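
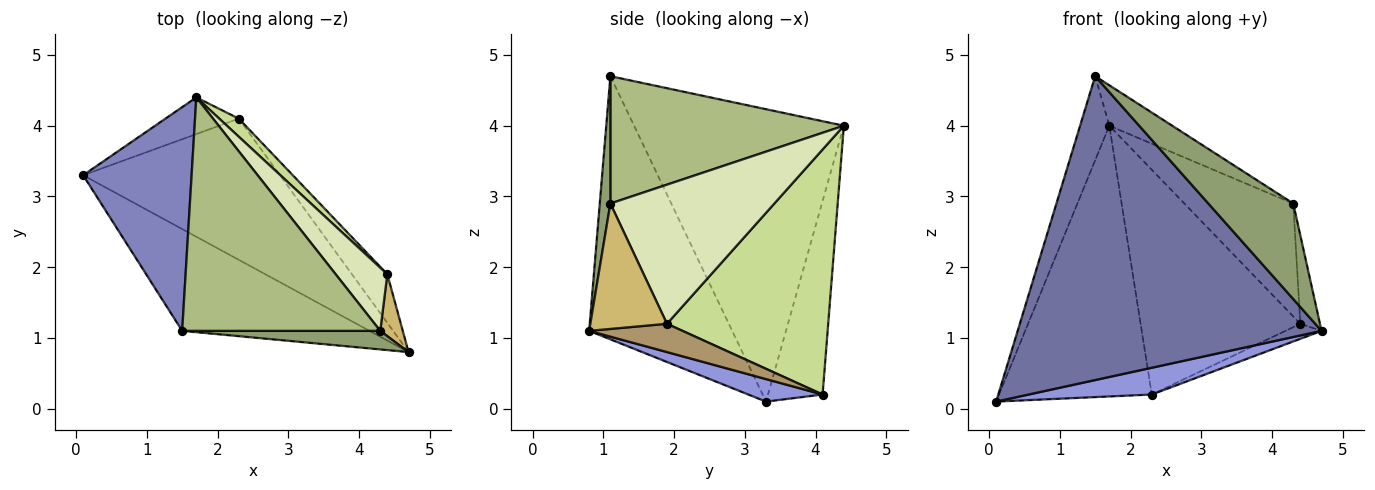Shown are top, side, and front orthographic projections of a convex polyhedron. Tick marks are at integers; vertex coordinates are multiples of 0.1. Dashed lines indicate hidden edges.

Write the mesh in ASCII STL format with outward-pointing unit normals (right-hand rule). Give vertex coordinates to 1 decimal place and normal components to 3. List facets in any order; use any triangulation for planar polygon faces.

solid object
 facet normal -0.408 -0.866 -0.290
  outer loop
   vertex 1.5 1.1 4.7
   vertex 0.1 3.3 0.1
   vertex 4.7 0.8 1.1
  endloop
 endfacet
 facet normal -0.930 0.129 0.345
  outer loop
   vertex 1.5 1.1 4.7
   vertex 1.7 4.4 4.0
   vertex 0.1 3.3 0.1
  endloop
 endfacet
 facet normal 0.112 -0.185 -0.976
  outer loop
   vertex 2.3 4.1 0.2
   vertex 4.7 0.8 1.1
   vertex 0.1 3.3 0.1
  endloop
 endfacet
 facet normal -0.334 0.934 -0.126
  outer loop
   vertex 2.3 4.1 0.2
   vertex 0.1 3.3 0.1
   vertex 1.7 4.4 4.0
  endloop
 endfacet
 facet normal 0.122 -0.974 0.189
  outer loop
   vertex 4.3 1.1 2.9
   vertex 1.5 1.1 4.7
   vertex 4.7 0.8 1.1
  endloop
 endfacet
 facet normal 0.535 0.144 0.832
  outer loop
   vertex 4.3 1.1 2.9
   vertex 1.7 4.4 4.0
   vertex 1.5 1.1 4.7
  endloop
 endfacet
 facet normal 0.709 0.703 0.057
  outer loop
   vertex 4.4 1.9 1.2
   vertex 2.3 4.1 0.2
   vertex 1.7 4.4 4.0
  endloop
 endfacet
 facet normal 0.796 0.529 0.296
  outer loop
   vertex 4.4 1.9 1.2
   vertex 1.7 4.4 4.0
   vertex 4.3 1.1 2.9
  endloop
 endfacet
 facet normal 0.607 0.235 -0.759
  outer loop
   vertex 4.4 1.9 1.2
   vertex 4.7 0.8 1.1
   vertex 2.3 4.1 0.2
  endloop
 endfacet
 facet normal 0.954 0.245 0.171
  outer loop
   vertex 4.4 1.9 1.2
   vertex 4.3 1.1 2.9
   vertex 4.7 0.8 1.1
  endloop
 endfacet
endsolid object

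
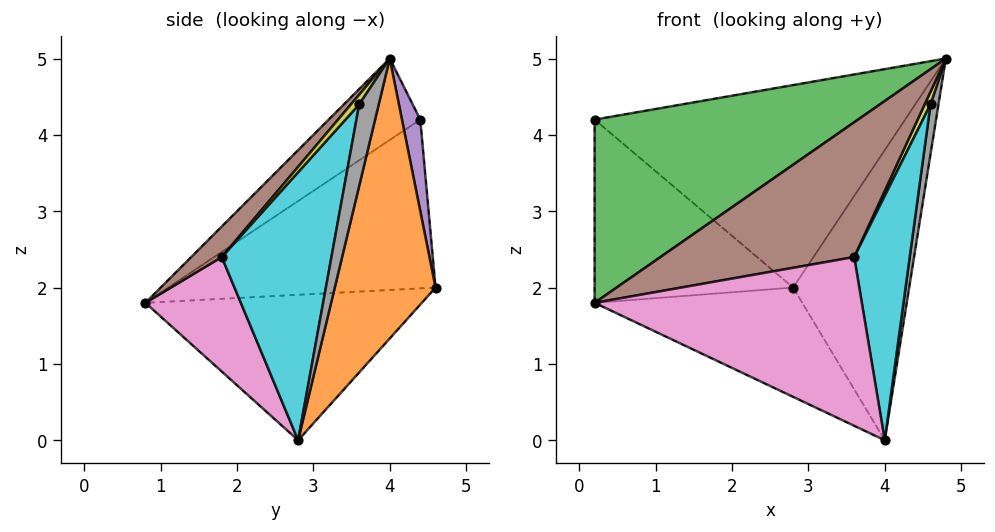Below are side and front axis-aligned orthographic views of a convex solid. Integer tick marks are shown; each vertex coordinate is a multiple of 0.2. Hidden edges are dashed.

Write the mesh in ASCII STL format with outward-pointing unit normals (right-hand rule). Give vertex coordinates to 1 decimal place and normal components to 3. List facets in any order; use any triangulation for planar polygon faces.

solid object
 facet normal -0.560 0.420 -0.714
  outer loop
   vertex 4.0 2.8 0.0
   vertex 0.2 0.8 1.8
   vertex 2.8 4.6 2.0
  endloop
 endfacet
 facet normal 0.630 0.726 -0.275
  outer loop
   vertex 4.0 2.8 0.0
   vertex 2.8 4.6 2.0
   vertex 4.8 4.0 5.0
  endloop
 endfacet
 facet normal -0.189 -0.545 0.817
  outer loop
   vertex 0.2 4.4 4.2
   vertex 0.2 0.8 1.8
   vertex 4.8 4.0 5.0
  endloop
 endfacet
 facet normal -0.598 0.444 -0.667
  outer loop
   vertex 0.2 4.4 4.2
   vertex 2.8 4.6 2.0
   vertex 0.2 0.8 1.8
  endloop
 endfacet
 facet normal 0.058 0.986 0.158
  outer loop
   vertex 0.2 4.4 4.2
   vertex 4.8 4.0 5.0
   vertex 2.8 4.6 2.0
  endloop
 endfacet
 facet normal 0.124 -0.785 0.607
  outer loop
   vertex 3.6 1.8 2.4
   vertex 4.8 4.0 5.0
   vertex 0.2 0.8 1.8
  endloop
 endfacet
 facet normal 0.319 -0.893 -0.319
  outer loop
   vertex 3.6 1.8 2.4
   vertex 0.2 0.8 1.8
   vertex 4.0 2.8 0.0
  endloop
 endfacet
 facet normal 0.925 -0.376 -0.058
  outer loop
   vertex 4.6 3.6 4.4
   vertex 4.0 2.8 0.0
   vertex 4.8 4.0 5.0
  endloop
 endfacet
 facet normal 0.808 -0.577 0.115
  outer loop
   vertex 4.6 3.6 4.4
   vertex 4.8 4.0 5.0
   vertex 3.6 1.8 2.4
  endloop
 endfacet
 facet normal 0.891 -0.451 -0.039
  outer loop
   vertex 4.6 3.6 4.4
   vertex 3.6 1.8 2.4
   vertex 4.0 2.8 0.0
  endloop
 endfacet
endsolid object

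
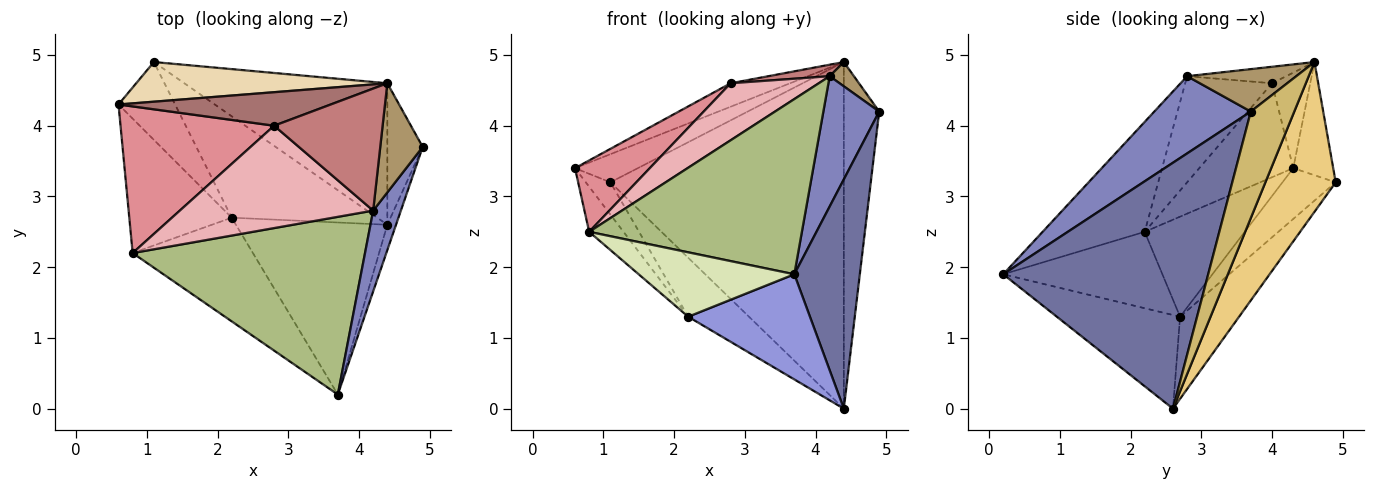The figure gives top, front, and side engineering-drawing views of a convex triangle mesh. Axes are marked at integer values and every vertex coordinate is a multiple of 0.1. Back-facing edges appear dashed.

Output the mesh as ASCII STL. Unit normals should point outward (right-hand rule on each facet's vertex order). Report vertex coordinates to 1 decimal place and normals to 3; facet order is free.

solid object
 facet normal 0.952 -0.304 -0.034
  outer loop
   vertex 4.4 2.6 0.0
   vertex 4.9 3.7 4.2
   vertex 3.7 0.2 1.9
  endloop
 endfacet
 facet normal 0.827 -0.478 0.296
  outer loop
   vertex 4.2 2.8 4.7
   vertex 3.7 0.2 1.9
   vertex 4.9 3.7 4.2
  endloop
 endfacet
 facet normal -0.467 -0.461 -0.755
  outer loop
   vertex 2.2 2.7 1.3
   vertex 4.4 2.6 0.0
   vertex 3.7 0.2 1.9
  endloop
 endfacet
 facet normal -0.638 0.295 -0.711
  outer loop
   vertex 2.2 2.7 1.3
   vertex 0.6 4.3 3.4
   vertex 1.1 4.9 3.2
  endloop
 endfacet
 facet normal -0.439 0.452 -0.777
  outer loop
   vertex 2.2 2.7 1.3
   vertex 1.1 4.9 3.2
   vertex 4.4 2.6 0.0
  endloop
 endfacet
 facet normal -0.319 -0.665 0.675
  outer loop
   vertex 0.8 2.2 2.5
   vertex 3.7 0.2 1.9
   vertex 4.2 2.8 4.7
  endloop
 endfacet
 facet normal -0.680 0.233 -0.696
  outer loop
   vertex 0.8 2.2 2.5
   vertex 0.6 4.3 3.4
   vertex 2.2 2.7 1.3
  endloop
 endfacet
 facet normal -0.475 -0.464 -0.748
  outer loop
   vertex 0.8 2.2 2.5
   vertex 2.2 2.7 1.3
   vertex 3.7 0.2 1.9
  endloop
 endfacet
 facet normal 0.699 -0.155 0.699
  outer loop
   vertex 4.4 4.6 4.9
   vertex 4.2 2.8 4.7
   vertex 4.9 3.7 4.2
  endloop
 endfacet
 facet normal 0.751 0.611 -0.250
  outer loop
   vertex 4.4 4.6 4.9
   vertex 4.9 3.7 4.2
   vertex 4.4 2.6 0.0
  endloop
 endfacet
 facet normal 0.269 0.892 -0.364
  outer loop
   vertex 4.4 4.6 4.9
   vertex 4.4 2.6 0.0
   vertex 1.1 4.9 3.2
  endloop
 endfacet
 facet normal -0.345 0.543 0.766
  outer loop
   vertex 4.4 4.6 4.9
   vertex 1.1 4.9 3.2
   vertex 0.6 4.3 3.4
  endloop
 endfacet
 facet normal -0.346 0.538 0.769
  outer loop
   vertex 2.8 4.0 4.6
   vertex 4.4 4.6 4.9
   vertex 0.6 4.3 3.4
  endloop
 endfacet
 facet normal -0.150 -0.093 0.984
  outer loop
   vertex 2.8 4.0 4.6
   vertex 4.2 2.8 4.7
   vertex 4.4 4.6 4.9
  endloop
 endfacet
 facet normal -0.482 -0.384 0.788
  outer loop
   vertex 2.8 4.0 4.6
   vertex 0.6 4.3 3.4
   vertex 0.8 2.2 2.5
  endloop
 endfacet
 facet normal -0.432 -0.439 0.788
  outer loop
   vertex 2.8 4.0 4.6
   vertex 0.8 2.2 2.5
   vertex 4.2 2.8 4.7
  endloop
 endfacet
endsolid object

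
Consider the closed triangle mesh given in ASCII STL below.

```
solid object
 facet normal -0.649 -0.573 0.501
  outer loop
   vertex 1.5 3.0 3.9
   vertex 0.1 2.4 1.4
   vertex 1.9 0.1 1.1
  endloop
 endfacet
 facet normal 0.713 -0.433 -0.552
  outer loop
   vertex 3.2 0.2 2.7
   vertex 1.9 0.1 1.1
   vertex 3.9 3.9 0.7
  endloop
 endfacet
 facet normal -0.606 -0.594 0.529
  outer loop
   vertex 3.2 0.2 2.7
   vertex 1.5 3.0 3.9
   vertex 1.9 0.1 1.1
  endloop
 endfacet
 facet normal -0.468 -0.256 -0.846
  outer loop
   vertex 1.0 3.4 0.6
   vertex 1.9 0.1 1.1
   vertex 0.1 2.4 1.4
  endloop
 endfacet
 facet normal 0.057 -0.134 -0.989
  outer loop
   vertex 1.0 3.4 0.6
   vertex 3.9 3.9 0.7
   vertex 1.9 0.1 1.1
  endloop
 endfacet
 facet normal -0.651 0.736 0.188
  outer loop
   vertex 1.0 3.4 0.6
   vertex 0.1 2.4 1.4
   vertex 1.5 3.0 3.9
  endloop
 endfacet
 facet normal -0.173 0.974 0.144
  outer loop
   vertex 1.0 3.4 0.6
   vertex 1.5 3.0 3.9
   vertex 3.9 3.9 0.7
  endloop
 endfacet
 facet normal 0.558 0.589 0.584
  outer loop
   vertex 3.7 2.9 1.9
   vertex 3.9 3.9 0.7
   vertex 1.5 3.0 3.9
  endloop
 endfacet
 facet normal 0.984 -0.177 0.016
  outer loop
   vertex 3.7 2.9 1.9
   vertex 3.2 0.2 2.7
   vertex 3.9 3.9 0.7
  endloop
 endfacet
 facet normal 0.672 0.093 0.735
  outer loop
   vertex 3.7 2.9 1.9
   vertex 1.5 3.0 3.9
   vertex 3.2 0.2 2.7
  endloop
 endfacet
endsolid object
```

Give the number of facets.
10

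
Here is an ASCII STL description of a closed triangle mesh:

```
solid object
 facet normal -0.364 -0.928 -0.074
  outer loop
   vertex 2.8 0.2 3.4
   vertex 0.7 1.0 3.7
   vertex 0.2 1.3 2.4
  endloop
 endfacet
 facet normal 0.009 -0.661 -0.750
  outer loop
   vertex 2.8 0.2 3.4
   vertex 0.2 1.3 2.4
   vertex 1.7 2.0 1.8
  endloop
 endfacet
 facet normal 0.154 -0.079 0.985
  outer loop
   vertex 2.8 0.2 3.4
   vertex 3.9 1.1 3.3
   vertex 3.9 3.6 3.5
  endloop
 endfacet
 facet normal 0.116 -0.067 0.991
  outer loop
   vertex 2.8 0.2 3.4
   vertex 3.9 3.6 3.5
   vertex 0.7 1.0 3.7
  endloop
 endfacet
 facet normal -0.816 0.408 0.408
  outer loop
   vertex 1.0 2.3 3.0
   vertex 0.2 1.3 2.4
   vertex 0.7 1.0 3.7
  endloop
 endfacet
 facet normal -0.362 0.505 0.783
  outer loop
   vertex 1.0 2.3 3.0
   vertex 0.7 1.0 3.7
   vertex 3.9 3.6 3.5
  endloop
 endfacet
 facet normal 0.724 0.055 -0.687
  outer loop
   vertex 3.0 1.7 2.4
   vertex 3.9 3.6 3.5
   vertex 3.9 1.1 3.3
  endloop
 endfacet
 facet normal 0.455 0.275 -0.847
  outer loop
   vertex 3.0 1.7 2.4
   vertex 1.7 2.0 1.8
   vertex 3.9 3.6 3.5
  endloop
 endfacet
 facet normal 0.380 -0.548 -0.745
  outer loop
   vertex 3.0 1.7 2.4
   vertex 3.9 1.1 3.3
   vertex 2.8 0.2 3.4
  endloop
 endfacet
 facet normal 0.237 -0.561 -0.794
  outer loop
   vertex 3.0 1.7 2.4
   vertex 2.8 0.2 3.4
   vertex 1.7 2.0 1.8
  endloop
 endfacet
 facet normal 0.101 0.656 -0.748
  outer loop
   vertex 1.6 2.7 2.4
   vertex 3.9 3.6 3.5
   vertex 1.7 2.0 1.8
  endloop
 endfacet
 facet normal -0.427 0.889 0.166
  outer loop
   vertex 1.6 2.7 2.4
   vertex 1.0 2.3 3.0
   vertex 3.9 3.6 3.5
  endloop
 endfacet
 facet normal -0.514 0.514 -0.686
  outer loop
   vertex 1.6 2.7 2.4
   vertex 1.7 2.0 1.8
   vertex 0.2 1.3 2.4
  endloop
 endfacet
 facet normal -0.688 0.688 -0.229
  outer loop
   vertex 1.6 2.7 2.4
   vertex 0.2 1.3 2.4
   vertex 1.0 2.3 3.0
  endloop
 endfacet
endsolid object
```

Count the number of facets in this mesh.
14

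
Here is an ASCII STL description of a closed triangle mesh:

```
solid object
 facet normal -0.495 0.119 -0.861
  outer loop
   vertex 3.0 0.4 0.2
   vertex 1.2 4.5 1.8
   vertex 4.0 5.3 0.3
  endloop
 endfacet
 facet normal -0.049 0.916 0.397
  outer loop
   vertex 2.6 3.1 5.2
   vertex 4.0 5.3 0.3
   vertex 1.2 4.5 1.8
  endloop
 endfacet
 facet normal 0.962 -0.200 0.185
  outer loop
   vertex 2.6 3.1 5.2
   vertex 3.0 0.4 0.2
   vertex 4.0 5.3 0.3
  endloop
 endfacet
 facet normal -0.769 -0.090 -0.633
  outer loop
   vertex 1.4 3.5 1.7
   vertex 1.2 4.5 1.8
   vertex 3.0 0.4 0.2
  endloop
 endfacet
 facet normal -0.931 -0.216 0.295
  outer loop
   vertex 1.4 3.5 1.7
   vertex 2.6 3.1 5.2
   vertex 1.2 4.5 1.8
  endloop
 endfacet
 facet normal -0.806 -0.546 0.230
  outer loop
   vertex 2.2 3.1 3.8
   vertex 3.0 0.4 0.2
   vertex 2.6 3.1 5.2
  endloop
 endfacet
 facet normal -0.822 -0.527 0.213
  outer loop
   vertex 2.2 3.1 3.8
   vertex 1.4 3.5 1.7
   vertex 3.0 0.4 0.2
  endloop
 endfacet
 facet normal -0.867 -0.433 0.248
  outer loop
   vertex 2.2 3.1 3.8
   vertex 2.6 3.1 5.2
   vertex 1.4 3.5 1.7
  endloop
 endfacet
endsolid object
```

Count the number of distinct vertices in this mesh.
6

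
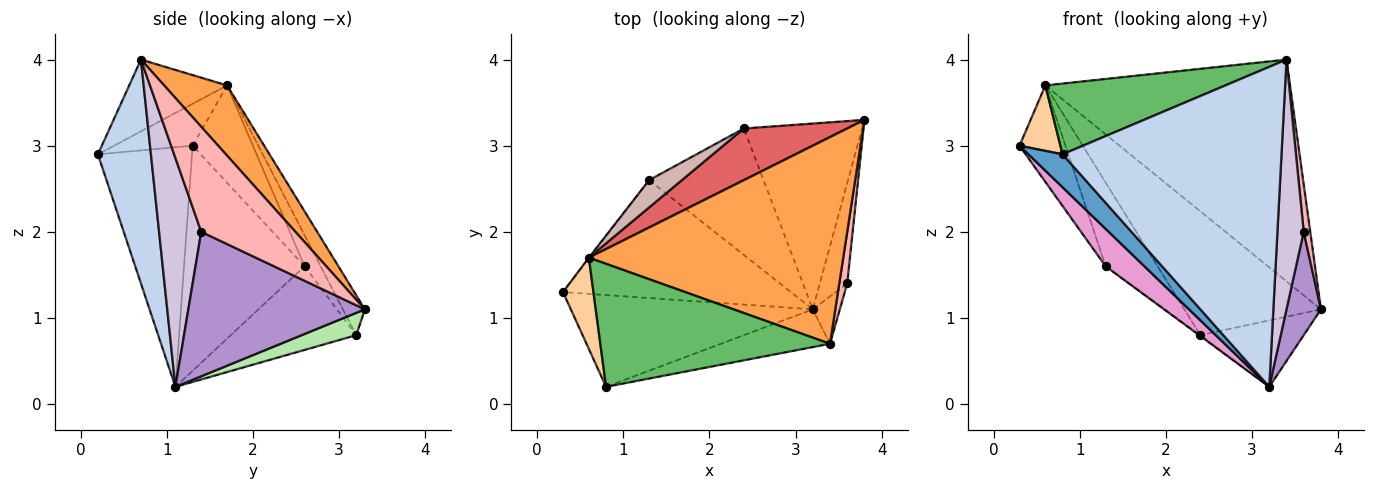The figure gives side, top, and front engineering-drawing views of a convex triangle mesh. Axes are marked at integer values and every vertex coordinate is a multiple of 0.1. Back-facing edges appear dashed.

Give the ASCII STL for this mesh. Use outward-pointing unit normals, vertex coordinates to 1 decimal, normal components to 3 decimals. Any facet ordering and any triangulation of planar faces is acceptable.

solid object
 facet normal -0.682 -0.247 -0.688
  outer loop
   vertex 0.8 0.2 2.9
   vertex 0.3 1.3 3.0
   vertex 3.2 1.1 0.2
  endloop
 endfacet
 facet normal 0.234 -0.966 -0.114
  outer loop
   vertex 0.8 0.2 2.9
   vertex 3.2 1.1 0.2
   vertex 3.4 0.7 4.0
  endloop
 endfacet
 facet normal 0.185 0.719 0.670
  outer loop
   vertex 0.6 1.7 3.7
   vertex 3.4 0.7 4.0
   vertex 3.8 3.3 1.1
  endloop
 endfacet
 facet normal -0.746 -0.388 0.541
  outer loop
   vertex 0.6 1.7 3.7
   vertex 0.3 1.3 3.0
   vertex 0.8 0.2 2.9
  endloop
 endfacet
 facet normal -0.261 -0.481 0.837
  outer loop
   vertex 0.6 1.7 3.7
   vertex 0.8 0.2 2.9
   vertex 3.4 0.7 4.0
  endloop
 endfacet
 facet normal 0.175 0.332 -0.927
  outer loop
   vertex 2.4 3.2 0.8
   vertex 3.8 3.3 1.1
   vertex 3.2 1.1 0.2
  endloop
 endfacet
 facet normal -0.147 0.913 0.381
  outer loop
   vertex 2.4 3.2 0.8
   vertex 0.6 1.7 3.7
   vertex 3.8 3.3 1.1
  endloop
 endfacet
 facet normal 0.995 -0.069 0.075
  outer loop
   vertex 3.6 1.4 2.0
   vertex 3.8 3.3 1.1
   vertex 3.4 0.7 4.0
  endloop
 endfacet
 facet normal 0.965 -0.188 -0.183
  outer loop
   vertex 3.6 1.4 2.0
   vertex 3.2 1.1 0.2
   vertex 3.8 3.3 1.1
  endloop
 endfacet
 facet normal 0.844 -0.527 -0.100
  outer loop
   vertex 3.6 1.4 2.0
   vertex 3.4 0.7 4.0
   vertex 3.2 1.1 0.2
  endloop
 endfacet
 facet normal -0.795 0.606 -0.005
  outer loop
   vertex 1.3 2.6 1.6
   vertex 0.3 1.3 3.0
   vertex 0.6 1.7 3.7
  endloop
 endfacet
 facet normal -0.282 0.912 0.297
  outer loop
   vertex 1.3 2.6 1.6
   vertex 0.6 1.7 3.7
   vertex 2.4 3.2 0.8
  endloop
 endfacet
 facet normal -0.685 -0.220 -0.694
  outer loop
   vertex 1.3 2.6 1.6
   vertex 3.2 1.1 0.2
   vertex 0.3 1.3 3.0
  endloop
 endfacet
 facet normal -0.590 0.006 -0.807
  outer loop
   vertex 1.3 2.6 1.6
   vertex 2.4 3.2 0.8
   vertex 3.2 1.1 0.2
  endloop
 endfacet
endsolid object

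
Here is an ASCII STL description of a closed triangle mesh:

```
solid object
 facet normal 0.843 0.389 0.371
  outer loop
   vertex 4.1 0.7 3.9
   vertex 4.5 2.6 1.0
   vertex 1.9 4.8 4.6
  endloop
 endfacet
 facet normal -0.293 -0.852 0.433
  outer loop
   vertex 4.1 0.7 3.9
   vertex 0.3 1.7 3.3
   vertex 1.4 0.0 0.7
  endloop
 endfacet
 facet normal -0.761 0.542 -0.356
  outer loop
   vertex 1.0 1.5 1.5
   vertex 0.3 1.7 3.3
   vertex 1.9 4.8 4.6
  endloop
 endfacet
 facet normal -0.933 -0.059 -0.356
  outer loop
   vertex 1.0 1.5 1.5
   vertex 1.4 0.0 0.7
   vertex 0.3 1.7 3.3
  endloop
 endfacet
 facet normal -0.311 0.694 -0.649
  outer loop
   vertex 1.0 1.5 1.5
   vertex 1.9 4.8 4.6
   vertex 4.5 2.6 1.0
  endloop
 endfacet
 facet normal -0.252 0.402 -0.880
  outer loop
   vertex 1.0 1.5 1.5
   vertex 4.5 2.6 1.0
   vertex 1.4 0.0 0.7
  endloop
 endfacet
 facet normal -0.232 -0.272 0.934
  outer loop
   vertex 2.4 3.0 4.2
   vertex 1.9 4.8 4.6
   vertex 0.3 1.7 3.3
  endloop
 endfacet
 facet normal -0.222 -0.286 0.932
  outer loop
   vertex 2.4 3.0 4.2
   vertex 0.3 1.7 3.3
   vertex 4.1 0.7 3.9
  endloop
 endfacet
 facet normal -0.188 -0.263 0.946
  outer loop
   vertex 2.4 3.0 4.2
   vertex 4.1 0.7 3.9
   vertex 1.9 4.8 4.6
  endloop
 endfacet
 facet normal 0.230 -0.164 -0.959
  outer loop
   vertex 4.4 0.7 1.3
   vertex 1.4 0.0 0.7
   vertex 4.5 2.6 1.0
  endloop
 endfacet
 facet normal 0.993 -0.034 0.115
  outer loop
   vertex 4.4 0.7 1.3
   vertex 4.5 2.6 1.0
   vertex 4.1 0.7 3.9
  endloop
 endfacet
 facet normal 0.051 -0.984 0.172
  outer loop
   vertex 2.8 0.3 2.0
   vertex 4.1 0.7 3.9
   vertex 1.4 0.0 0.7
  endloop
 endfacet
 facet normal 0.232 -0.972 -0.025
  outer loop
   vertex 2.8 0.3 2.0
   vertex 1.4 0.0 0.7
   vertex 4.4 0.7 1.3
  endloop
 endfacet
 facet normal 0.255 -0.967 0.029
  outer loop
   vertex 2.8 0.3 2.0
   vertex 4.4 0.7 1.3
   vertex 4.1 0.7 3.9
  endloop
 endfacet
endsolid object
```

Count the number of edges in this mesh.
21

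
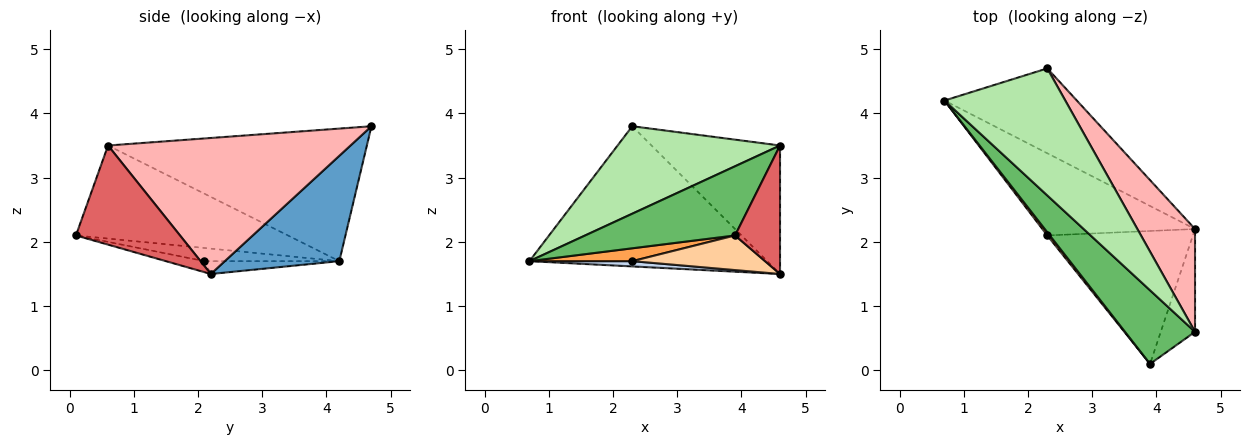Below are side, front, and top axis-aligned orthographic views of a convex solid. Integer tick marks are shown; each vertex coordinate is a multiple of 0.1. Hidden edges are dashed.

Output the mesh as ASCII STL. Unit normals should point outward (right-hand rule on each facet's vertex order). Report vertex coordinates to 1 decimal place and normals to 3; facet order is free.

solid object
 facet normal 0.381 0.791 -0.479
  outer loop
   vertex 2.3 4.7 3.8
   vertex 4.6 2.2 1.5
   vertex 0.7 4.2 1.7
  endloop
 endfacet
 facet normal -0.084 -0.064 -0.994
  outer loop
   vertex 2.3 2.1 1.7
   vertex 0.7 4.2 1.7
   vertex 4.6 2.2 1.5
  endloop
 endfacet
 facet normal -0.786 -0.599 0.150
  outer loop
   vertex 2.3 2.1 1.7
   vertex 3.9 0.1 2.1
   vertex 0.7 4.2 1.7
  endloop
 endfacet
 facet normal -0.073 -0.251 -0.965
  outer loop
   vertex 2.3 2.1 1.7
   vertex 4.6 2.2 1.5
   vertex 3.9 0.1 2.1
  endloop
 endfacet
 facet normal -0.696 -0.492 0.524
  outer loop
   vertex 4.6 0.6 3.5
   vertex 0.7 4.2 1.7
   vertex 3.9 0.1 2.1
  endloop
 endfacet
 facet normal -0.670 -0.421 0.611
  outer loop
   vertex 4.6 0.6 3.5
   vertex 2.3 4.7 3.8
   vertex 0.7 4.2 1.7
  endloop
 endfacet
 facet normal 0.875 -0.378 -0.302
  outer loop
   vertex 4.6 0.6 3.5
   vertex 3.9 0.1 2.1
   vertex 4.6 2.2 1.5
  endloop
 endfacet
 facet normal 0.827 0.439 0.351
  outer loop
   vertex 4.6 0.6 3.5
   vertex 4.6 2.2 1.5
   vertex 2.3 4.7 3.8
  endloop
 endfacet
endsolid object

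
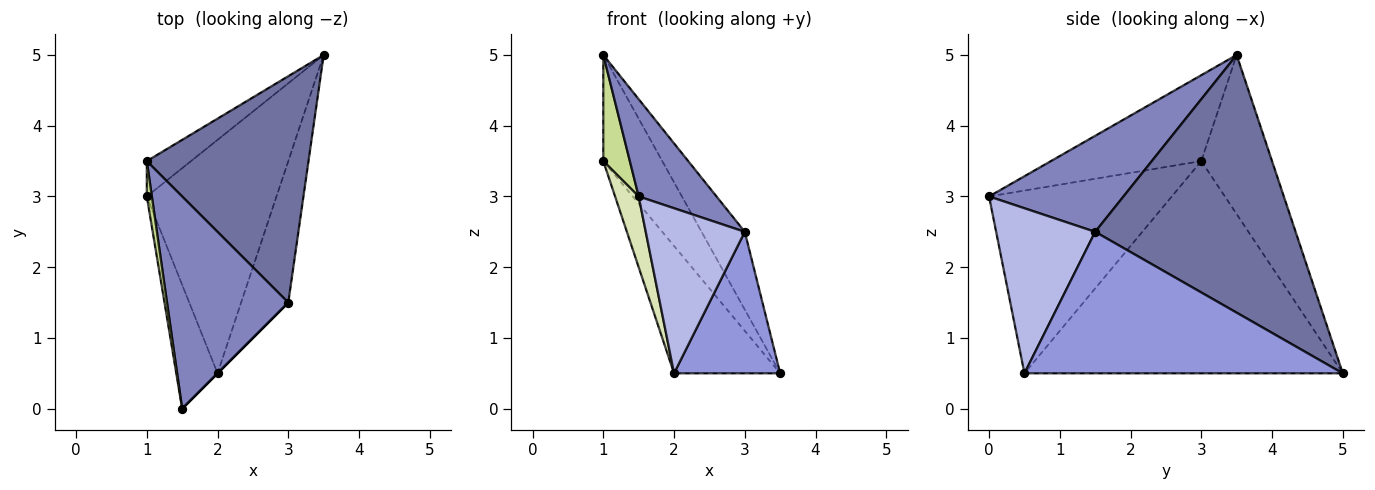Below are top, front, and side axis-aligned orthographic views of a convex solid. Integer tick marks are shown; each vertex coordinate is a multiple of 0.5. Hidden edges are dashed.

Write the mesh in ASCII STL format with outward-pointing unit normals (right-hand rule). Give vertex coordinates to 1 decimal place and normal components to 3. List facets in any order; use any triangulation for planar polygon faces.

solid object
 facet normal 0.833 0.180 0.523
  outer loop
   vertex 3.0 1.5 2.5
   vertex 3.5 5.0 0.5
   vertex 1.0 3.5 5.0
  endloop
 endfacet
 facet normal 0.584 -0.338 0.738
  outer loop
   vertex 3.0 1.5 2.5
   vertex 1.0 3.5 5.0
   vertex 1.5 0.0 3.0
  endloop
 endfacet
 facet normal 0.905 -0.302 -0.302
  outer loop
   vertex 3.0 1.5 2.5
   vertex 2.0 0.5 0.5
   vertex 3.5 5.0 0.5
  endloop
 endfacet
 facet normal 0.707 -0.707 0.000
  outer loop
   vertex 3.0 1.5 2.5
   vertex 1.5 0.0 3.0
   vertex 2.0 0.5 0.5
  endloop
 endfacet
 facet normal -0.751 0.626 -0.209
  outer loop
   vertex 1.0 3.0 3.5
   vertex 1.0 3.5 5.0
   vertex 3.5 5.0 0.5
  endloop
 endfacet
 facet normal -0.821 0.274 -0.502
  outer loop
   vertex 1.0 3.0 3.5
   vertex 3.5 5.0 0.5
   vertex 2.0 0.5 0.5
  endloop
 endfacet
 facet normal -0.983 -0.173 0.058
  outer loop
   vertex 1.0 3.0 3.5
   vertex 1.5 0.0 3.0
   vertex 1.0 3.5 5.0
  endloop
 endfacet
 facet normal -0.968 -0.125 -0.219
  outer loop
   vertex 1.0 3.0 3.5
   vertex 2.0 0.5 0.5
   vertex 1.5 0.0 3.0
  endloop
 endfacet
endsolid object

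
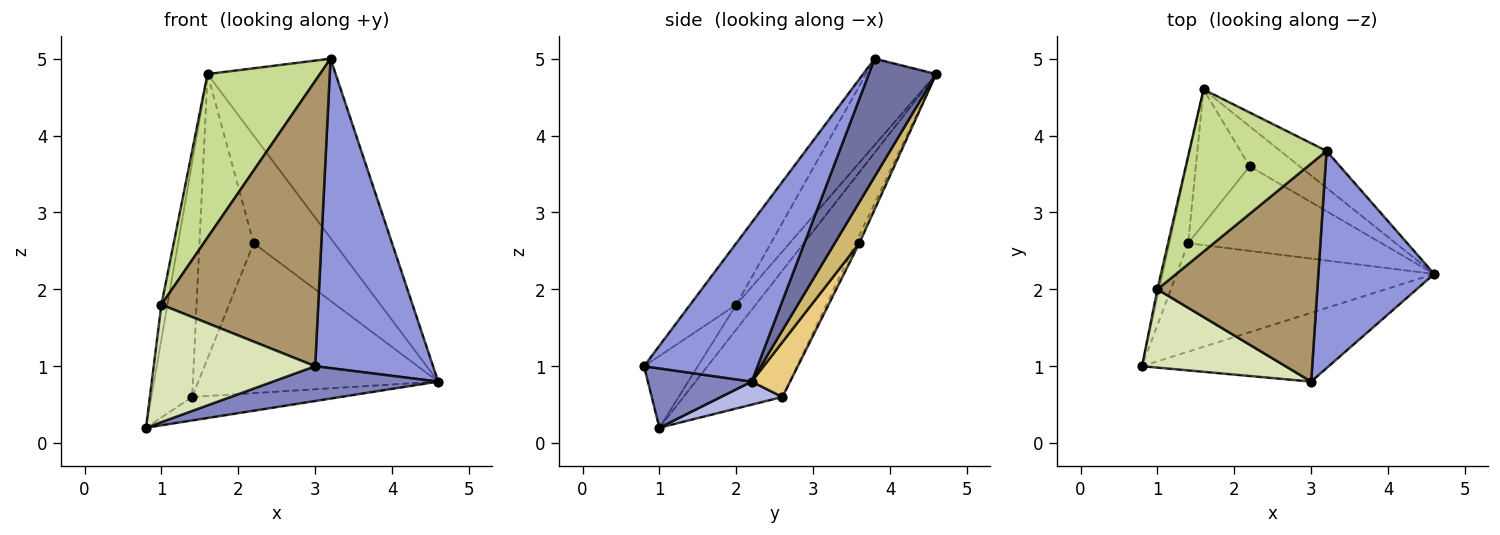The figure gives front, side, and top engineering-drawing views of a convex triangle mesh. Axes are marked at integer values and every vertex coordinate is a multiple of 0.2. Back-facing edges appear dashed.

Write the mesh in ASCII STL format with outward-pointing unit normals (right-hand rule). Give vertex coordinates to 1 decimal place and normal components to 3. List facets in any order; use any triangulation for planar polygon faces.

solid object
 facet normal 0.458 0.871 -0.179
  outer loop
   vertex 3.2 3.8 5.0
   vertex 4.6 2.2 0.8
   vertex 1.6 4.6 4.8
  endloop
 endfacet
 facet normal 0.273 -0.434 -0.858
  outer loop
   vertex 3.0 0.8 1.0
   vertex 0.8 1.0 0.2
   vertex 4.6 2.2 0.8
  endloop
 endfacet
 facet normal 0.619 -0.643 0.451
  outer loop
   vertex 3.0 0.8 1.0
   vertex 4.6 2.2 0.8
   vertex 3.2 3.8 5.0
  endloop
 endfacet
 facet normal 0.087 0.211 -0.974
  outer loop
   vertex 1.4 2.6 0.6
   vertex 4.6 2.2 0.8
   vertex 0.8 1.0 0.2
  endloop
 endfacet
 facet normal -0.916 0.378 -0.136
  outer loop
   vertex 1.4 2.6 0.6
   vertex 0.8 1.0 0.2
   vertex 1.6 4.6 4.8
  endloop
 endfacet
 facet normal -0.953 0.296 -0.066
  outer loop
   vertex 1.0 2.0 1.8
   vertex 1.6 4.6 4.8
   vertex 0.8 1.0 0.2
  endloop
 endfacet
 facet normal -0.405 -0.649 0.644
  outer loop
   vertex 1.0 2.0 1.8
   vertex 3.2 3.8 5.0
   vertex 1.6 4.6 4.8
  endloop
 endfacet
 facet normal -0.267 -0.802 0.535
  outer loop
   vertex 1.0 2.0 1.8
   vertex 0.8 1.0 0.2
   vertex 3.0 0.8 1.0
  endloop
 endfacet
 facet normal -0.228 -0.774 0.592
  outer loop
   vertex 1.0 2.0 1.8
   vertex 3.0 0.8 1.0
   vertex 3.2 3.8 5.0
  endloop
 endfacet
 facet normal 0.275 0.901 -0.335
  outer loop
   vertex 2.2 3.6 2.6
   vertex 1.6 4.6 4.8
   vertex 4.6 2.2 0.8
  endloop
 endfacet
 facet normal 0.138 0.863 -0.487
  outer loop
   vertex 2.2 3.6 2.6
   vertex 4.6 2.2 0.8
   vertex 1.4 2.6 0.6
  endloop
 endfacet
 facet normal -0.061 0.902 -0.427
  outer loop
   vertex 2.2 3.6 2.6
   vertex 1.4 2.6 0.6
   vertex 1.6 4.6 4.8
  endloop
 endfacet
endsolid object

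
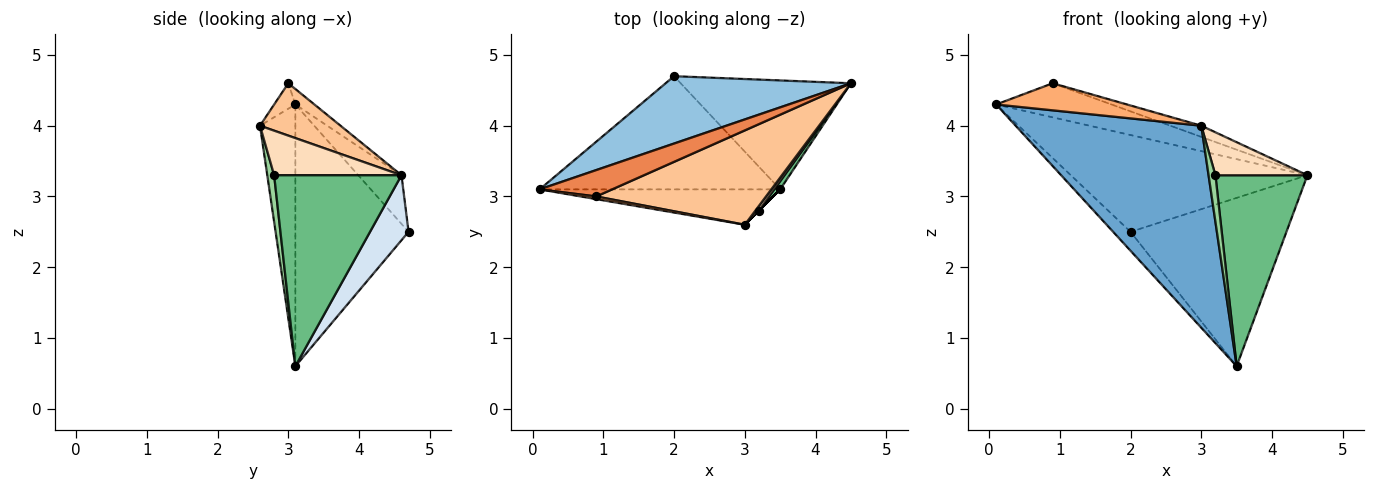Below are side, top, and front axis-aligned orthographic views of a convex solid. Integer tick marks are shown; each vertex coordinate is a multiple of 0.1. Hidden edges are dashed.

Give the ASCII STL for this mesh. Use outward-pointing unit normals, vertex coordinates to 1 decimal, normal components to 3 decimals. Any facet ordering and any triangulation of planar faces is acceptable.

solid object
 facet normal -0.184 -0.968 -0.169
  outer loop
   vertex 3.5 3.1 0.6
   vertex 3.0 2.6 4.0
   vertex 0.1 3.1 4.3
  endloop
 endfacet
 facet normal -0.148 0.812 0.565
  outer loop
   vertex 2.0 4.7 2.5
   vertex 0.1 3.1 4.3
   vertex 4.5 4.6 3.3
  endloop
 endfacet
 facet normal -0.732 0.112 -0.672
  outer loop
   vertex 2.0 4.7 2.5
   vertex 3.5 3.1 0.6
   vertex 0.1 3.1 4.3
  endloop
 endfacet
 facet normal 0.203 0.822 -0.532
  outer loop
   vertex 2.0 4.7 2.5
   vertex 4.5 4.6 3.3
   vertex 3.5 3.1 0.6
  endloop
 endfacet
 facet normal -0.129 0.784 0.607
  outer loop
   vertex 0.9 3.0 4.6
   vertex 4.5 4.6 3.3
   vertex 0.1 3.1 4.3
  endloop
 endfacet
 facet normal -0.159 -0.982 0.097
  outer loop
   vertex 0.9 3.0 4.6
   vertex 0.1 3.1 4.3
   vertex 3.0 2.6 4.0
  endloop
 endfacet
 facet normal 0.293 0.113 0.950
  outer loop
   vertex 0.9 3.0 4.6
   vertex 3.0 2.6 4.0
   vertex 4.5 4.6 3.3
  endloop
 endfacet
 facet normal 0.809 -0.584 0.064
  outer loop
   vertex 3.2 2.8 3.3
   vertex 4.5 4.6 3.3
   vertex 3.0 2.6 4.0
  endloop
 endfacet
 facet normal 0.810 -0.585 0.025
  outer loop
   vertex 3.2 2.8 3.3
   vertex 3.5 3.1 0.6
   vertex 4.5 4.6 3.3
  endloop
 endfacet
 facet normal 0.707 -0.707 0.000
  outer loop
   vertex 3.2 2.8 3.3
   vertex 3.0 2.6 4.0
   vertex 3.5 3.1 0.6
  endloop
 endfacet
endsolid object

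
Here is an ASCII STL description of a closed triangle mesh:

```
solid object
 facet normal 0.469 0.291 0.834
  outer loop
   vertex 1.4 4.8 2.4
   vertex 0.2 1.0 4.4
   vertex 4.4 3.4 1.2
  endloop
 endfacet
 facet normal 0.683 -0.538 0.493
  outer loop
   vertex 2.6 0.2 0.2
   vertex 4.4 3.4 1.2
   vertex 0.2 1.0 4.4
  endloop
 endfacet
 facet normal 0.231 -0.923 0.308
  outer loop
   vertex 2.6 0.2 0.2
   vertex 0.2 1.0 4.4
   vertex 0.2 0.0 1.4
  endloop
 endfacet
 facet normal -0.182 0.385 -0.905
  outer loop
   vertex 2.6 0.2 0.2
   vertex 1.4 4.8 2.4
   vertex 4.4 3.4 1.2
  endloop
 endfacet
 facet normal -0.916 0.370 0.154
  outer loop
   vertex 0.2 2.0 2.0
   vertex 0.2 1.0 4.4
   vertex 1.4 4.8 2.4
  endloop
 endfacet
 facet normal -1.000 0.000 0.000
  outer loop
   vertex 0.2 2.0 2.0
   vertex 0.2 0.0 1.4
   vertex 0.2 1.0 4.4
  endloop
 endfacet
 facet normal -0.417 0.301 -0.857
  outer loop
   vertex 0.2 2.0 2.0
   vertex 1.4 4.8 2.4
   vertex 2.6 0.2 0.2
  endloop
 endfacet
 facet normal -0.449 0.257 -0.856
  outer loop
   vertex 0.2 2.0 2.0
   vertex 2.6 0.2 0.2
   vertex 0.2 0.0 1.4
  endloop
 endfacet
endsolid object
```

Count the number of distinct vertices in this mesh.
6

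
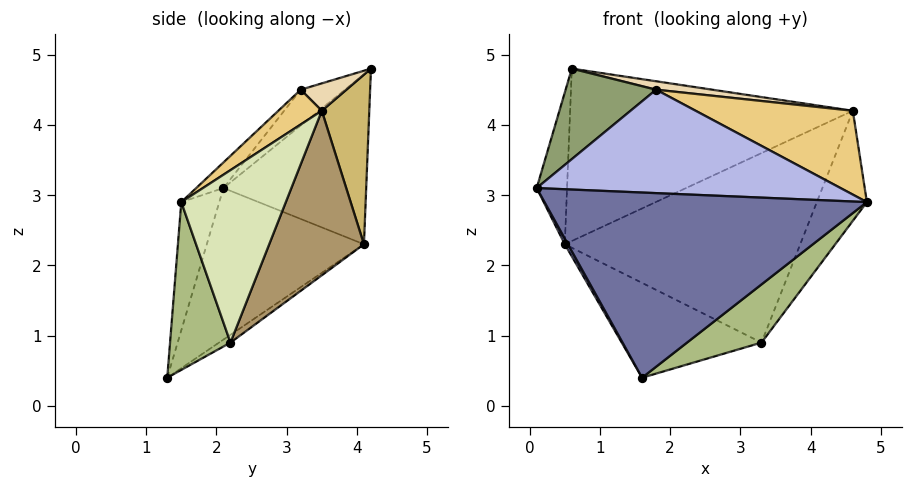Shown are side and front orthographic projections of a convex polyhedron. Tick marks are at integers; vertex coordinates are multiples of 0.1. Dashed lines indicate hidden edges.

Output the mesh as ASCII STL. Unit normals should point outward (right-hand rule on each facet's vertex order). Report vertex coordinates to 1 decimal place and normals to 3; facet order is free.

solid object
 facet normal -0.114 -0.968 0.223
  outer loop
   vertex 1.6 1.3 0.4
   vertex 4.8 1.5 2.9
   vertex 0.1 2.1 3.1
  endloop
 endfacet
 facet normal -0.978 0.208 0.031
  outer loop
   vertex 0.5 4.1 2.3
   vertex 0.1 2.1 3.1
   vertex 0.6 4.2 4.8
  endloop
 endfacet
 facet normal -0.876 -0.017 -0.482
  outer loop
   vertex 0.5 4.1 2.3
   vertex 1.6 1.3 0.4
   vertex 0.1 2.1 3.1
  endloop
 endfacet
 facet normal -0.067 -0.744 0.665
  outer loop
   vertex 1.8 3.2 4.5
   vertex 0.1 2.1 3.1
   vertex 4.8 1.5 2.9
  endloop
 endfacet
 facet normal -0.276 -0.564 0.778
  outer loop
   vertex 1.8 3.2 4.5
   vertex 0.6 4.2 4.8
   vertex 0.1 2.1 3.1
  endloop
 endfacet
 facet normal 0.505 -0.623 -0.597
  outer loop
   vertex 3.3 2.2 0.9
   vertex 4.8 1.5 2.9
   vertex 1.6 1.3 0.4
  endloop
 endfacet
 facet normal -0.045 0.549 -0.835
  outer loop
   vertex 3.3 2.2 0.9
   vertex 1.6 1.3 0.4
   vertex 0.5 4.1 2.3
  endloop
 endfacet
 facet normal 0.799 0.382 -0.465
  outer loop
   vertex 4.6 3.5 4.2
   vertex 4.8 1.5 2.9
   vertex 3.3 2.2 0.9
  endloop
 endfacet
 facet normal 0.332 0.826 -0.456
  outer loop
   vertex 4.6 3.5 4.2
   vertex 3.3 2.2 0.9
   vertex 0.5 4.1 2.3
  endloop
 endfacet
 facet normal 0.165 0.985 -0.046
  outer loop
   vertex 4.6 3.5 4.2
   vertex 0.5 4.1 2.3
   vertex 0.6 4.2 4.8
  endloop
 endfacet
 facet normal 0.146 -0.529 0.836
  outer loop
   vertex 4.6 3.5 4.2
   vertex 1.8 3.2 4.5
   vertex 4.8 1.5 2.9
  endloop
 endfacet
 facet normal 0.121 -0.149 0.981
  outer loop
   vertex 4.6 3.5 4.2
   vertex 0.6 4.2 4.8
   vertex 1.8 3.2 4.5
  endloop
 endfacet
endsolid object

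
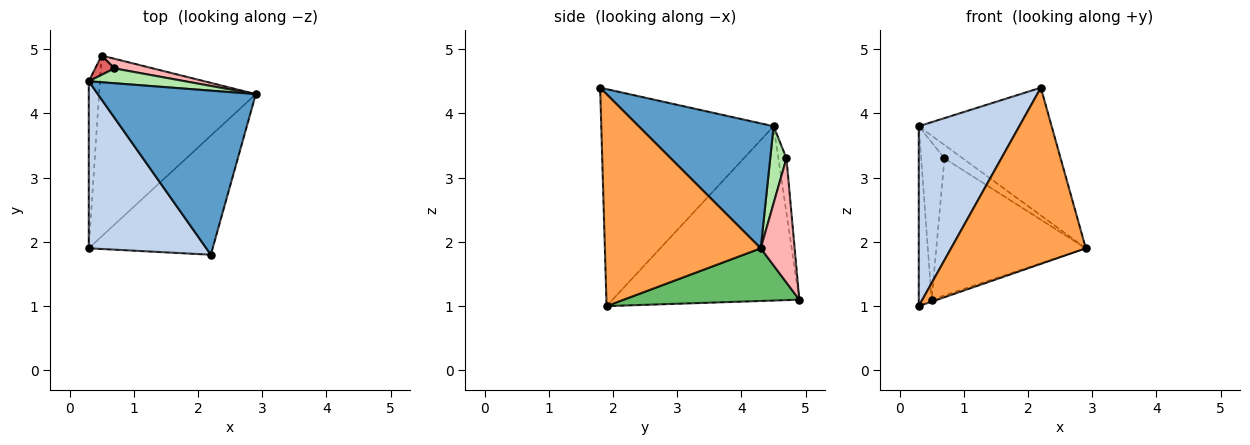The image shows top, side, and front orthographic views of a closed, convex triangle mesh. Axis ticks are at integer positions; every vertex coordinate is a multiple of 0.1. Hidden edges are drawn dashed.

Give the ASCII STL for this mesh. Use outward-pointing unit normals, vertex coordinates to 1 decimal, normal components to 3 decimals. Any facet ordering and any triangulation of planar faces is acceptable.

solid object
 facet normal 0.529 0.521 0.669
  outer loop
   vertex 2.2 1.8 4.4
   vertex 2.9 4.3 1.9
   vertex 0.3 4.5 3.8
  endloop
 endfacet
 facet normal -0.782 -0.456 0.424
  outer loop
   vertex 2.2 1.8 4.4
   vertex 0.3 4.5 3.8
   vertex 0.3 1.9 1.0
  endloop
 endfacet
 facet normal 0.692 -0.598 -0.404
  outer loop
   vertex 2.2 1.8 4.4
   vertex 0.3 1.9 1.0
   vertex 2.9 4.3 1.9
  endloop
 endfacet
 facet normal -0.996 0.068 -0.064
  outer loop
   vertex 0.5 4.9 1.1
   vertex 0.3 1.9 1.0
   vertex 0.3 4.5 3.8
  endloop
 endfacet
 facet normal 0.319 0.010 -0.948
  outer loop
   vertex 0.5 4.9 1.1
   vertex 2.9 4.3 1.9
   vertex 0.3 1.9 1.0
  endloop
 endfacet
 facet normal 0.511 0.575 0.639
  outer loop
   vertex 0.7 4.7 3.3
   vertex 0.3 4.5 3.8
   vertex 2.9 4.3 1.9
  endloop
 endfacet
 facet normal -0.326 0.938 0.115
  outer loop
   vertex 0.7 4.7 3.3
   vertex 0.5 4.9 1.1
   vertex 0.3 4.5 3.8
  endloop
 endfacet
 facet normal 0.220 0.973 0.068
  outer loop
   vertex 0.7 4.7 3.3
   vertex 2.9 4.3 1.9
   vertex 0.5 4.9 1.1
  endloop
 endfacet
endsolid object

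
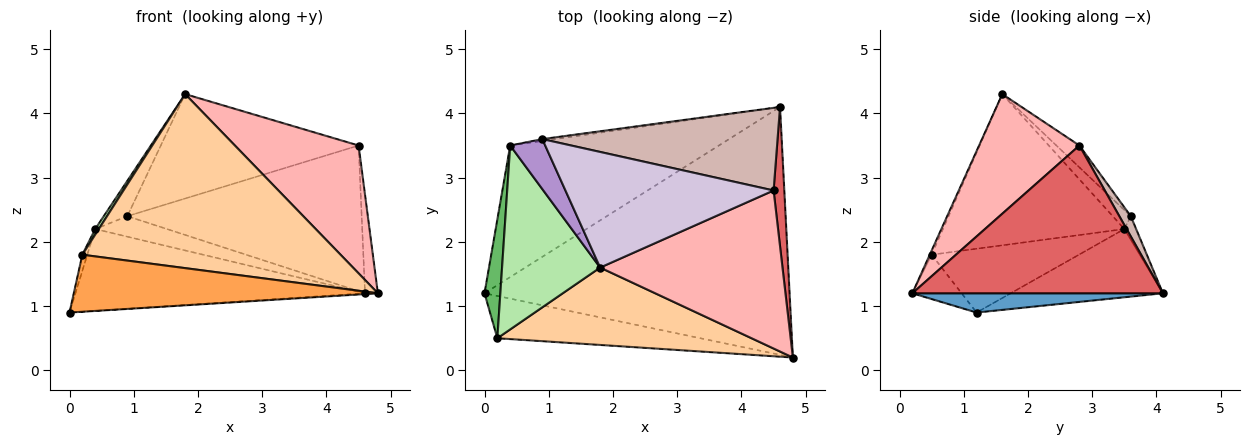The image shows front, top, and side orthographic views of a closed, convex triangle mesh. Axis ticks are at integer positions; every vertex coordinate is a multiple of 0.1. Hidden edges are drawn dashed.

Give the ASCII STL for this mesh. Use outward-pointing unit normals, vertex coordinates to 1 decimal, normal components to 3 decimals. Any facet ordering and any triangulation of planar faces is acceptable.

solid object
 facet normal 0.063 0.003 -0.998
  outer loop
   vertex 4.6 4.1 1.2
   vertex 4.8 0.2 1.2
   vertex 0.0 1.2 0.9
  endloop
 endfacet
 facet normal -0.268 0.509 -0.818
  outer loop
   vertex 0.4 3.5 2.2
   vertex 4.6 4.1 1.2
   vertex 0.0 1.2 0.9
  endloop
 endfacet
 facet normal -0.129 -0.796 -0.591
  outer loop
   vertex 0.2 0.5 1.8
   vertex 0.0 1.2 0.9
   vertex 4.8 0.2 1.2
  endloop
 endfacet
 facet normal -0.007 -0.914 0.406
  outer loop
   vertex 0.2 0.5 1.8
   vertex 4.8 0.2 1.2
   vertex 1.8 1.6 4.3
  endloop
 endfacet
 facet normal -0.970 0.033 0.241
  outer loop
   vertex 0.2 0.5 1.8
   vertex 0.4 3.5 2.2
   vertex 0.0 1.2 0.9
  endloop
 endfacet
 facet normal -0.839 -0.017 0.544
  outer loop
   vertex 0.2 0.5 1.8
   vertex 1.8 1.6 4.3
   vertex 0.4 3.5 2.2
  endloop
 endfacet
 facet normal 0.996 0.051 0.072
  outer loop
   vertex 4.5 2.8 3.5
   vertex 4.8 0.2 1.2
   vertex 4.6 4.1 1.2
  endloop
 endfacet
 facet normal 0.454 -0.560 0.693
  outer loop
   vertex 4.5 2.8 3.5
   vertex 1.8 1.6 4.3
   vertex 4.8 0.2 1.2
  endloop
 endfacet
 facet normal -0.404 0.528 0.747
  outer loop
   vertex 0.9 3.6 2.4
   vertex 0.4 3.5 2.2
   vertex 1.8 1.6 4.3
  endloop
 endfacet
 facet normal -0.078 0.668 0.740
  outer loop
   vertex 0.9 3.6 2.4
   vertex 1.8 1.6 4.3
   vertex 4.5 2.8 3.5
  endloop
 endfacet
 facet normal -0.161 0.983 -0.088
  outer loop
   vertex 0.9 3.6 2.4
   vertex 4.6 4.1 1.2
   vertex 0.4 3.5 2.2
  endloop
 endfacet
 facet normal 0.042 0.869 0.493
  outer loop
   vertex 0.9 3.6 2.4
   vertex 4.5 2.8 3.5
   vertex 4.6 4.1 1.2
  endloop
 endfacet
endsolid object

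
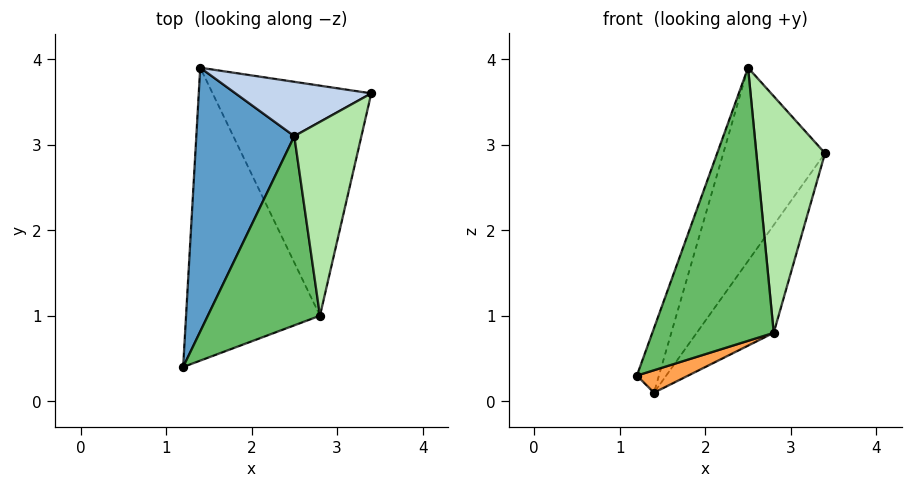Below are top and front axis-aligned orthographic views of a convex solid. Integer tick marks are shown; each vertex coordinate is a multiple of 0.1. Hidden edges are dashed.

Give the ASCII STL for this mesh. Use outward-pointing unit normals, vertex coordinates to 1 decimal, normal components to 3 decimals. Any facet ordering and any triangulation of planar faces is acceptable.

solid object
 facet normal -0.954 0.071 0.291
  outer loop
   vertex 2.5 3.1 3.9
   vertex 1.4 3.9 0.1
   vertex 1.2 0.4 0.3
  endloop
 endfacet
 facet normal -0.228 0.937 0.263
  outer loop
   vertex 2.5 3.1 3.9
   vertex 3.4 3.6 2.9
   vertex 1.4 3.9 0.1
  endloop
 endfacet
 facet normal 0.322 -0.072 -0.944
  outer loop
   vertex 2.8 1.0 0.8
   vertex 1.2 0.4 0.3
   vertex 1.4 3.9 0.1
  endloop
 endfacet
 facet normal 0.800 0.255 -0.544
  outer loop
   vertex 2.8 1.0 0.8
   vertex 1.4 3.9 0.1
   vertex 3.4 3.6 2.9
  endloop
 endfacet
 facet normal 0.129 -0.815 0.565
  outer loop
   vertex 2.8 1.0 0.8
   vertex 2.5 3.1 3.9
   vertex 1.2 0.4 0.3
  endloop
 endfacet
 facet normal 0.750 -0.512 0.419
  outer loop
   vertex 2.8 1.0 0.8
   vertex 3.4 3.6 2.9
   vertex 2.5 3.1 3.9
  endloop
 endfacet
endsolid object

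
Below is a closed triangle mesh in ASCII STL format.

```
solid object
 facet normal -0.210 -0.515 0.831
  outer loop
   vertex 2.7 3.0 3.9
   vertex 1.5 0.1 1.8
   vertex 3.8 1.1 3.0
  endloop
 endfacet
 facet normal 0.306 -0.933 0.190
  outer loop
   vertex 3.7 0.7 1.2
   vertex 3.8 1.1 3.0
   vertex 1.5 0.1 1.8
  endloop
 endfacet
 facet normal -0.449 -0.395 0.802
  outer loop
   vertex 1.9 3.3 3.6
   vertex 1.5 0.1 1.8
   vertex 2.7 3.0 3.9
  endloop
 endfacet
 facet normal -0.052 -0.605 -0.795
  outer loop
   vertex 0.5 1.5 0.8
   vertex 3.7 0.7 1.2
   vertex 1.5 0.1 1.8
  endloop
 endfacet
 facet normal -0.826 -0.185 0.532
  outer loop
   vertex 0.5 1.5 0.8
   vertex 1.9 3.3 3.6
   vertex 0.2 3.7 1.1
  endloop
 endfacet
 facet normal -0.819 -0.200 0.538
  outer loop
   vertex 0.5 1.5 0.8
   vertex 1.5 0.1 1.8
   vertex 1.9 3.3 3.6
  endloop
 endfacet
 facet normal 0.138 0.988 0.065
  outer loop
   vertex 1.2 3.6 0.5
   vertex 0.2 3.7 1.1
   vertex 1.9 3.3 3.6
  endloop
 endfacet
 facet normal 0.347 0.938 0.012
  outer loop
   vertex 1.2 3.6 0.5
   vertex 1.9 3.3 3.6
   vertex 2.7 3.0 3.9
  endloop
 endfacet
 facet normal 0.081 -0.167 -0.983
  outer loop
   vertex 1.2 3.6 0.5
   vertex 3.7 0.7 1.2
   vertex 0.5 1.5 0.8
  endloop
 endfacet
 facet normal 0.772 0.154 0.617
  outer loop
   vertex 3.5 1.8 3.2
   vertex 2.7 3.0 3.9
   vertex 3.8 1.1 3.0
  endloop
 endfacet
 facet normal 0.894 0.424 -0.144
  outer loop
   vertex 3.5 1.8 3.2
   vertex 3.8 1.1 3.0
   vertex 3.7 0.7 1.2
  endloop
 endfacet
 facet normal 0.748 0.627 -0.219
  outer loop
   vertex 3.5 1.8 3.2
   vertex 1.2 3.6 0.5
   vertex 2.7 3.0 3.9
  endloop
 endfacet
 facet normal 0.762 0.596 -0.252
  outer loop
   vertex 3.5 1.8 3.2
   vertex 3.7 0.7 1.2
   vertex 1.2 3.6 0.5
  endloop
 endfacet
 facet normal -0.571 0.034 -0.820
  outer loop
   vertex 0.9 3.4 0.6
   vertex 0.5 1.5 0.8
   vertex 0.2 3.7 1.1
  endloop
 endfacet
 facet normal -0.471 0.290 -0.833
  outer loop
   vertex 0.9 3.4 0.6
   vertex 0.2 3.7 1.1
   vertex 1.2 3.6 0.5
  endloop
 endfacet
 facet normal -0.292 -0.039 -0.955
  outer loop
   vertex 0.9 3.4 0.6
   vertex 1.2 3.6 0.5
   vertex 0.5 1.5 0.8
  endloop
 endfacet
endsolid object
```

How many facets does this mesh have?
16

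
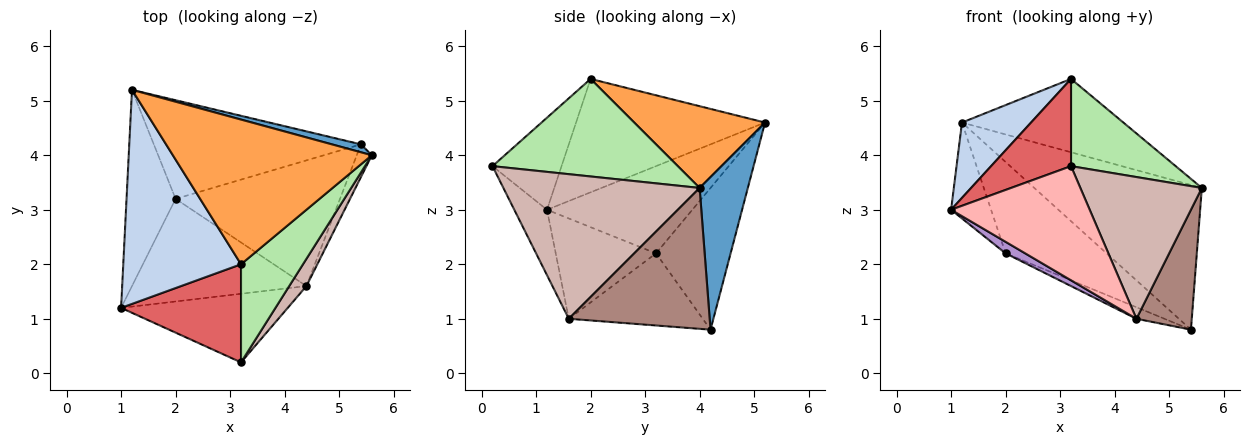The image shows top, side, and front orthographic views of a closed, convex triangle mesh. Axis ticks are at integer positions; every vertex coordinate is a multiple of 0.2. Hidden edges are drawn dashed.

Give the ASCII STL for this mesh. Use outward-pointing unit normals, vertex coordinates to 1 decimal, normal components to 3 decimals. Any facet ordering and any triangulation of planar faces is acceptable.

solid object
 facet normal 0.276 0.960 0.053
  outer loop
   vertex 5.4 4.2 0.8
   vertex 1.2 5.2 4.6
   vertex 5.6 4.0 3.4
  endloop
 endfacet
 facet normal -0.672 -0.246 0.698
  outer loop
   vertex 3.2 2.0 5.4
   vertex 1.2 5.2 4.6
   vertex 1.0 1.2 3.0
  endloop
 endfacet
 facet normal 0.344 0.424 0.837
  outer loop
   vertex 3.2 2.0 5.4
   vertex 5.6 4.0 3.4
   vertex 1.2 5.2 4.6
  endloop
 endfacet
 facet normal -0.848 0.233 -0.477
  outer loop
   vertex 2.0 3.2 2.2
   vertex 1.0 1.2 3.0
   vertex 1.2 5.2 4.6
  endloop
 endfacet
 facet normal -0.449 0.607 -0.656
  outer loop
   vertex 2.0 3.2 2.2
   vertex 1.2 5.2 4.6
   vertex 5.4 4.2 0.8
  endloop
 endfacet
 facet normal 0.762 -0.430 0.484
  outer loop
   vertex 3.2 0.2 3.8
   vertex 5.6 4.0 3.4
   vertex 3.2 2.0 5.4
  endloop
 endfacet
 facet normal -0.498 -0.576 0.648
  outer loop
   vertex 3.2 0.2 3.8
   vertex 3.2 2.0 5.4
   vertex 1.0 1.2 3.0
  endloop
 endfacet
 facet normal -0.198 -0.840 -0.505
  outer loop
   vertex 4.4 1.6 1.0
   vertex 3.2 0.2 3.8
   vertex 1.0 1.2 3.0
  endloop
 endfacet
 facet normal -0.496 -0.097 -0.863
  outer loop
   vertex 4.4 1.6 1.0
   vertex 1.0 1.2 3.0
   vertex 2.0 3.2 2.2
  endloop
 endfacet
 facet normal -0.400 0.084 -0.913
  outer loop
   vertex 4.4 1.6 1.0
   vertex 2.0 3.2 2.2
   vertex 5.4 4.2 0.8
  endloop
 endfacet
 facet normal 0.926 -0.364 -0.099
  outer loop
   vertex 4.4 1.6 1.0
   vertex 5.4 4.2 0.8
   vertex 5.6 4.0 3.4
  endloop
 endfacet
 facet normal 0.846 -0.524 0.101
  outer loop
   vertex 4.4 1.6 1.0
   vertex 5.6 4.0 3.4
   vertex 3.2 0.2 3.8
  endloop
 endfacet
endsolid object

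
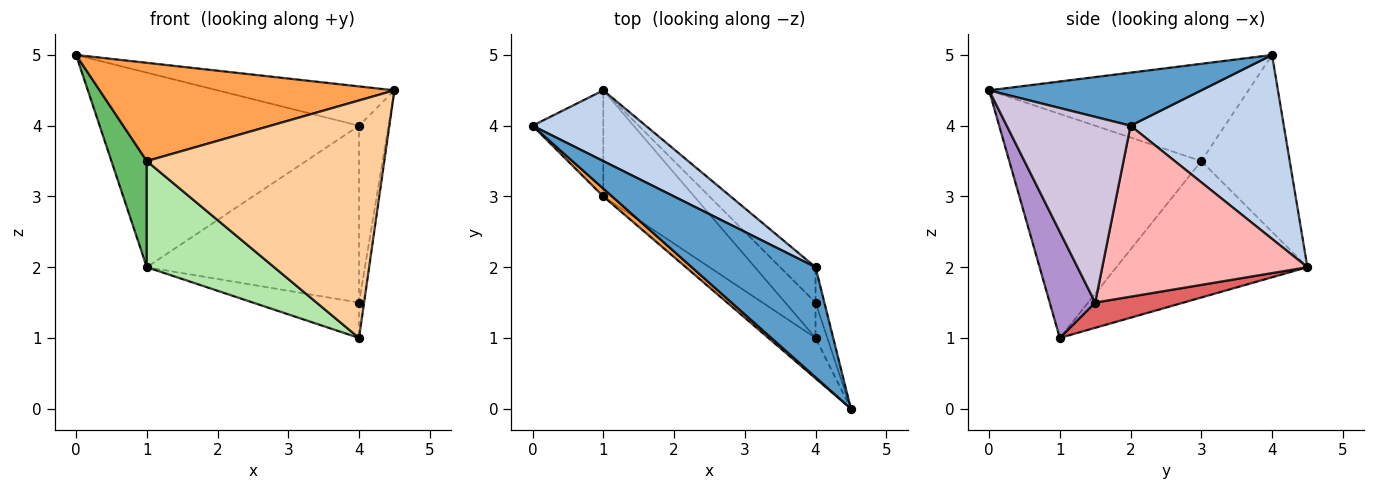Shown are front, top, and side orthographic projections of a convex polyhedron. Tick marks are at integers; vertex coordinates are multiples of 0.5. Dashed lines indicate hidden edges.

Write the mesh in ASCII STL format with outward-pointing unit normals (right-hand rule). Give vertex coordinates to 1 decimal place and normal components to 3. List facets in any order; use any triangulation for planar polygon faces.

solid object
 facet normal 0.374 0.312 0.873
  outer loop
   vertex 4.0 2.0 4.0
   vertex 0.0 4.0 5.0
   vertex 4.5 0.0 4.5
  endloop
 endfacet
 facet normal 0.485 0.822 0.299
  outer loop
   vertex 4.0 2.0 4.0
   vertex 1.0 4.5 2.0
   vertex 0.0 4.0 5.0
  endloop
 endfacet
 facet normal -0.659 -0.749 0.060
  outer loop
   vertex 1.0 3.0 3.5
   vertex 4.5 0.0 4.5
   vertex 0.0 4.0 5.0
  endloop
 endfacet
 facet normal -0.623 -0.771 -0.131
  outer loop
   vertex 1.0 3.0 3.5
   vertex 4.0 1.0 1.0
   vertex 4.5 0.0 4.5
  endloop
 endfacet
 facet normal -0.870 -0.348 -0.348
  outer loop
   vertex 1.0 3.0 3.5
   vertex 0.0 4.0 5.0
   vertex 1.0 4.5 2.0
  endloop
 endfacet
 facet normal -0.728 -0.485 -0.485
  outer loop
   vertex 1.0 3.0 3.5
   vertex 1.0 4.5 2.0
   vertex 4.0 1.0 1.0
  endloop
 endfacet
 facet normal 0.508 0.609 -0.609
  outer loop
   vertex 4.0 1.5 1.5
   vertex 4.0 1.0 1.0
   vertex 1.0 4.5 2.0
  endloop
 endfacet
 facet normal 0.688 0.712 -0.142
  outer loop
   vertex 4.0 1.5 1.5
   vertex 1.0 4.5 2.0
   vertex 4.0 2.0 4.0
  endloop
 endfacet
 facet normal 0.988 0.110 -0.110
  outer loop
   vertex 4.0 1.5 1.5
   vertex 4.5 0.0 4.5
   vertex 4.0 1.0 1.0
  endloop
 endfacet
 facet normal 0.972 0.231 -0.046
  outer loop
   vertex 4.0 1.5 1.5
   vertex 4.0 2.0 4.0
   vertex 4.5 0.0 4.5
  endloop
 endfacet
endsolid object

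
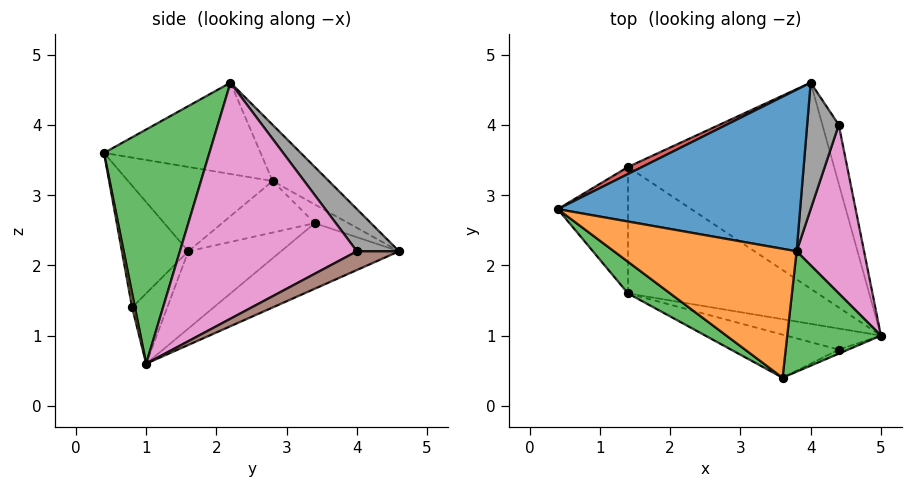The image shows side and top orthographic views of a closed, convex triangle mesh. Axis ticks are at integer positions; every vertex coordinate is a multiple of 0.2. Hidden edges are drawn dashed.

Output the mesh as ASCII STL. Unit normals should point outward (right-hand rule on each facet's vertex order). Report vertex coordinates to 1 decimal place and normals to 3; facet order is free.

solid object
 facet normal -0.160 0.705 0.691
  outer loop
   vertex 3.8 2.2 4.6
   vertex 4.0 4.6 2.2
   vertex 0.4 2.8 3.2
  endloop
 endfacet
 facet normal -0.408 -0.408 0.816
  outer loop
   vertex 3.6 0.4 3.6
   vertex 3.8 2.2 4.6
   vertex 0.4 2.8 3.2
  endloop
 endfacet
 facet normal 0.887 -0.296 0.355
  outer loop
   vertex 3.6 0.4 3.6
   vertex 5.0 1.0 0.6
   vertex 3.8 2.2 4.6
  endloop
 endfacet
 facet normal -0.368 0.888 0.276
  outer loop
   vertex 1.4 3.4 2.6
   vertex 0.4 2.8 3.2
   vertex 4.0 4.6 2.2
  endloop
 endfacet
 facet normal -0.287 0.321 -0.902
  outer loop
   vertex 1.4 3.4 2.6
   vertex 4.0 4.6 2.2
   vertex 5.0 1.0 0.6
  endloop
 endfacet
 facet normal 0.673 0.448 -0.589
  outer loop
   vertex 4.4 4.0 2.2
   vertex 5.0 1.0 0.6
   vertex 4.0 4.6 2.2
  endloop
 endfacet
 facet normal 0.961 0.046 0.274
  outer loop
   vertex 4.4 4.0 2.2
   vertex 3.8 2.2 4.6
   vertex 5.0 1.0 0.6
  endloop
 endfacet
 facet normal 0.706 0.471 0.529
  outer loop
   vertex 4.4 4.0 2.2
   vertex 4.0 4.6 2.2
   vertex 3.8 2.2 4.6
  endloop
 endfacet
 facet normal 0.173 -0.978 -0.115
  outer loop
   vertex 4.4 0.8 1.4
   vertex 5.0 1.0 0.6
   vertex 3.6 0.4 3.6
  endloop
 endfacet
 facet normal -0.582 0.176 -0.794
  outer loop
   vertex 1.4 1.6 2.2
   vertex 0.4 2.8 3.2
   vertex 1.4 3.4 2.6
  endloop
 endfacet
 facet normal -0.370 0.202 -0.907
  outer loop
   vertex 1.4 1.6 2.2
   vertex 1.4 3.4 2.6
   vertex 5.0 1.0 0.6
  endloop
 endfacet
 facet normal -0.341 -0.819 -0.461
  outer loop
   vertex 1.4 1.6 2.2
   vertex 5.0 1.0 0.6
   vertex 4.4 0.8 1.4
  endloop
 endfacet
 facet normal -0.596 -0.745 0.298
  outer loop
   vertex 1.4 1.6 2.2
   vertex 3.6 0.4 3.6
   vertex 0.4 2.8 3.2
  endloop
 endfacet
 facet normal -0.316 -0.906 -0.280
  outer loop
   vertex 1.4 1.6 2.2
   vertex 4.4 0.8 1.4
   vertex 3.6 0.4 3.6
  endloop
 endfacet
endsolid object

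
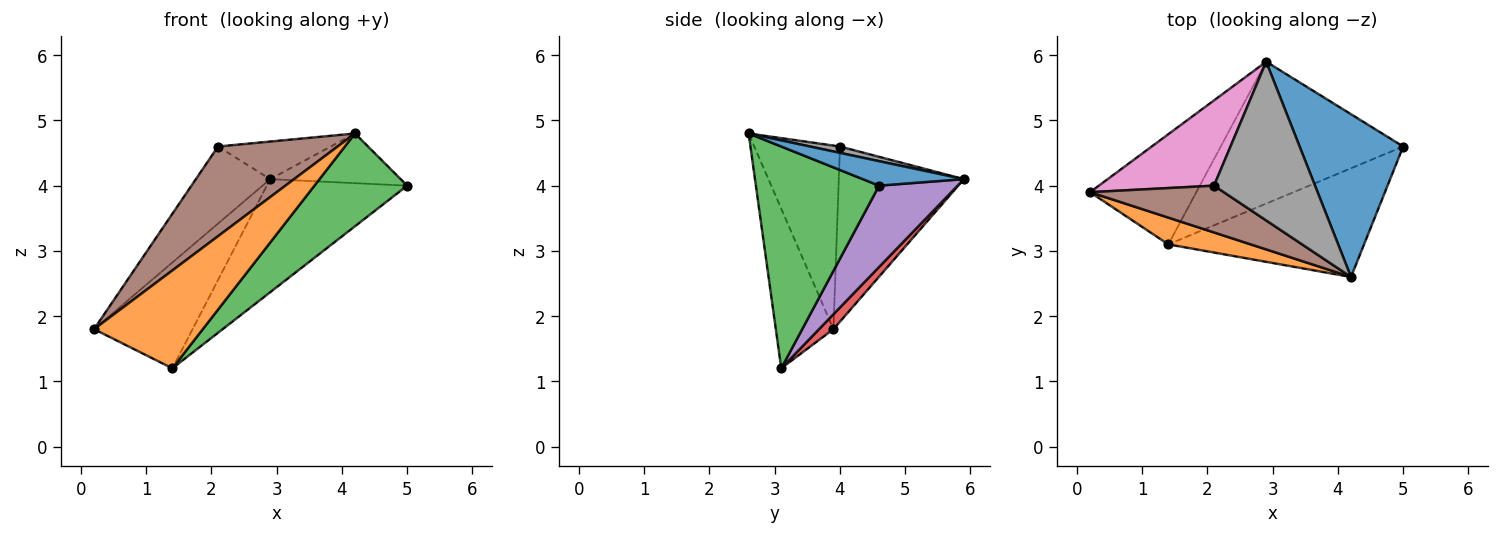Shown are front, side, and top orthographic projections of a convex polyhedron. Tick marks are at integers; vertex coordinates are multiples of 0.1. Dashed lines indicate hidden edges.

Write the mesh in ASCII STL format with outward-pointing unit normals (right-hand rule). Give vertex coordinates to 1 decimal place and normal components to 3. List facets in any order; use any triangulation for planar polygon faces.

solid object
 facet normal 0.221 0.285 0.933
  outer loop
   vertex 2.9 5.9 4.1
   vertex 4.2 2.6 4.8
   vertex 5.0 4.6 4.0
  endloop
 endfacet
 facet normal -0.455 -0.859 0.235
  outer loop
   vertex 1.4 3.1 1.2
   vertex 4.2 2.6 4.8
   vertex 0.2 3.9 1.8
  endloop
 endfacet
 facet normal 0.653 -0.492 -0.576
  outer loop
   vertex 1.4 3.1 1.2
   vertex 5.0 4.6 4.0
   vertex 4.2 2.6 4.8
  endloop
 endfacet
 facet normal 0.101 0.689 -0.718
  outer loop
   vertex 1.4 3.1 1.2
   vertex 0.2 3.9 1.8
   vertex 2.9 5.9 4.1
  endloop
 endfacet
 facet normal 0.329 0.589 -0.738
  outer loop
   vertex 1.4 3.1 1.2
   vertex 2.9 5.9 4.1
   vertex 5.0 4.6 4.0
  endloop
 endfacet
 facet normal -0.536 -0.748 0.391
  outer loop
   vertex 2.1 4.0 4.6
   vertex 0.2 3.9 1.8
   vertex 4.2 2.6 4.8
  endloop
 endfacet
 facet normal -0.748 0.445 0.492
  outer loop
   vertex 2.1 4.0 4.6
   vertex 2.9 5.9 4.1
   vertex 0.2 3.9 1.8
  endloop
 endfacet
 facet normal 0.061 0.230 0.971
  outer loop
   vertex 2.1 4.0 4.6
   vertex 4.2 2.6 4.8
   vertex 2.9 5.9 4.1
  endloop
 endfacet
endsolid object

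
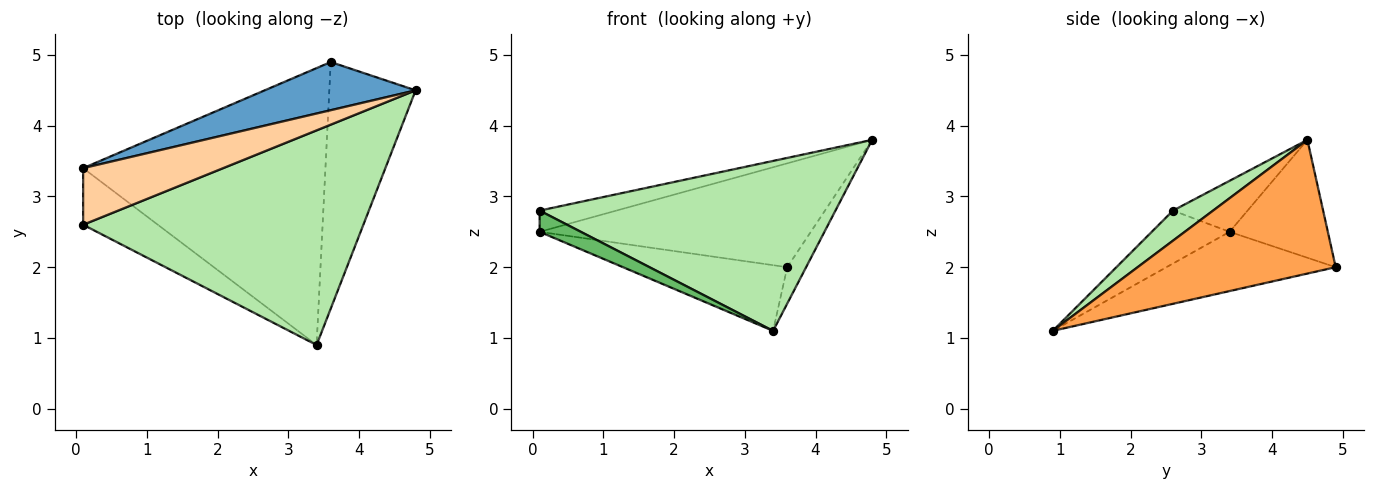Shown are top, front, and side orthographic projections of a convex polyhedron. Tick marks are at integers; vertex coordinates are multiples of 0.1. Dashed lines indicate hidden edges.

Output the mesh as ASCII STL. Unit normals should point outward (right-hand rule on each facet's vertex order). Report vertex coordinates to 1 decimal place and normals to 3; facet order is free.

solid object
 facet normal -0.312 0.862 0.400
  outer loop
   vertex 3.6 4.9 2.0
   vertex 0.1 3.4 2.5
   vertex 4.8 4.5 3.8
  endloop
 endfacet
 facet normal -0.231 0.225 -0.947
  outer loop
   vertex 3.6 4.9 2.0
   vertex 3.4 0.9 1.1
   vertex 0.1 3.4 2.5
  endloop
 endfacet
 facet normal 0.837 0.080 -0.541
  outer loop
   vertex 3.6 4.9 2.0
   vertex 4.8 4.5 3.8
   vertex 3.4 0.9 1.1
  endloop
 endfacet
 facet normal -0.323 0.332 0.886
  outer loop
   vertex 0.1 2.6 2.8
   vertex 4.8 4.5 3.8
   vertex 0.1 3.4 2.5
  endloop
 endfacet
 facet normal -0.553 -0.293 -0.780
  outer loop
   vertex 0.1 2.6 2.8
   vertex 0.1 3.4 2.5
   vertex 3.4 0.9 1.1
  endloop
 endfacet
 facet normal 0.084 -0.619 0.781
  outer loop
   vertex 0.1 2.6 2.8
   vertex 3.4 0.9 1.1
   vertex 4.8 4.5 3.8
  endloop
 endfacet
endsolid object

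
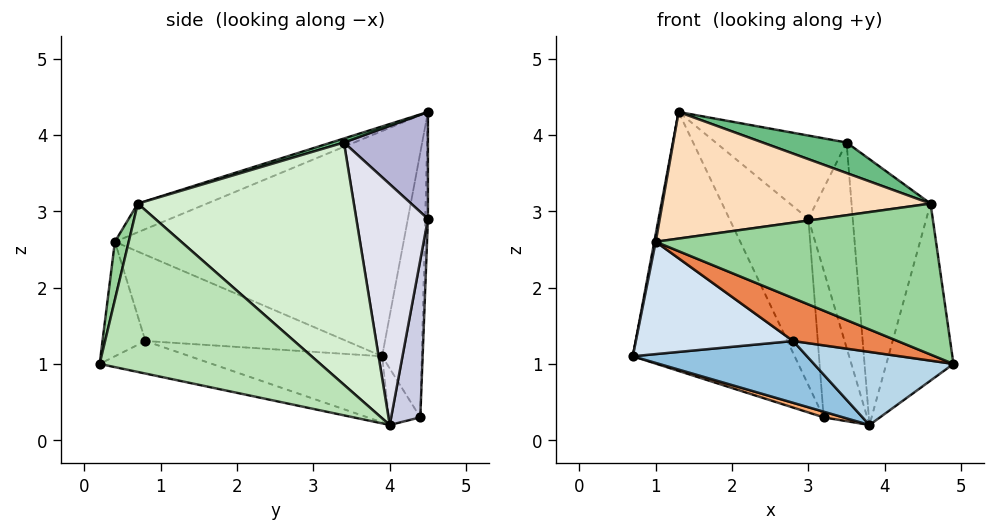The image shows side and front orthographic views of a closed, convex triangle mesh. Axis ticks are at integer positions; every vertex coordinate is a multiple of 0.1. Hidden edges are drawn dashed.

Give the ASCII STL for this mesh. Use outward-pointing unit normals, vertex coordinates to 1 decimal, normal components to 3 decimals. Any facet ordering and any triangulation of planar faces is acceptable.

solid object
 facet normal -0.983 -0.005 0.185
  outer loop
   vertex 1.0 0.4 2.6
   vertex 1.3 4.5 4.3
   vertex 0.7 3.9 1.1
  endloop
 endfacet
 facet normal -0.264 -0.239 -0.935
  outer loop
   vertex 2.8 0.8 1.3
   vertex 0.7 3.9 1.1
   vertex 3.8 4.0 0.2
  endloop
 endfacet
 facet normal -0.209 -0.259 -0.943
  outer loop
   vertex 2.8 0.8 1.3
   vertex 3.8 4.0 0.2
   vertex 4.9 0.2 1.0
  endloop
 endfacet
 facet normal -0.485 -0.379 -0.788
  outer loop
   vertex 2.8 0.8 1.3
   vertex 1.0 0.4 2.6
   vertex 0.7 3.9 1.1
  endloop
 endfacet
 facet normal -0.295 -0.718 -0.630
  outer loop
   vertex 2.8 0.8 1.3
   vertex 4.9 0.2 1.0
   vertex 1.0 0.4 2.6
  endloop
 endfacet
 facet normal -0.270 -0.168 -0.948
  outer loop
   vertex 3.2 4.4 0.3
   vertex 3.8 4.0 0.2
   vertex 0.7 3.9 1.1
  endloop
 endfacet
 facet normal -0.236 0.962 -0.136
  outer loop
   vertex 3.2 4.4 0.3
   vertex 0.7 3.9 1.1
   vertex 1.3 4.5 4.3
  endloop
 endfacet
 facet normal -0.097 -0.375 0.922
  outer loop
   vertex 4.6 0.7 3.1
   vertex 1.3 4.5 4.3
   vertex 1.0 0.4 2.6
  endloop
 endfacet
 facet normal 0.041 -0.269 0.962
  outer loop
   vertex 4.6 0.7 3.1
   vertex 3.5 3.4 3.9
   vertex 1.3 4.5 4.3
  endloop
 endfacet
 facet normal 0.048 -0.970 0.238
  outer loop
   vertex 4.6 0.7 3.1
   vertex 1.0 0.4 2.6
   vertex 4.9 0.2 1.0
  endloop
 endfacet
 facet normal 0.955 0.290 0.067
  outer loop
   vertex 4.6 0.7 3.1
   vertex 4.9 0.2 1.0
   vertex 3.8 4.0 0.2
  endloop
 endfacet
 facet normal 0.931 0.341 0.131
  outer loop
   vertex 4.6 0.7 3.1
   vertex 3.8 4.0 0.2
   vertex 3.5 3.4 3.9
  endloop
 endfacet
 facet normal -0.034 0.999 -0.041
  outer loop
   vertex 3.0 4.5 2.9
   vertex 3.2 4.4 0.3
   vertex 1.3 4.5 4.3
  endloop
 endfacet
 facet normal 0.452 0.704 0.548
  outer loop
   vertex 3.0 4.5 2.9
   vertex 1.3 4.5 4.3
   vertex 3.5 3.4 3.9
  endloop
 endfacet
 facet normal 0.556 0.831 0.011
  outer loop
   vertex 3.0 4.5 2.9
   vertex 3.8 4.0 0.2
   vertex 3.2 4.4 0.3
  endloop
 endfacet
 facet normal 0.840 0.521 0.153
  outer loop
   vertex 3.0 4.5 2.9
   vertex 3.5 3.4 3.9
   vertex 3.8 4.0 0.2
  endloop
 endfacet
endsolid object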